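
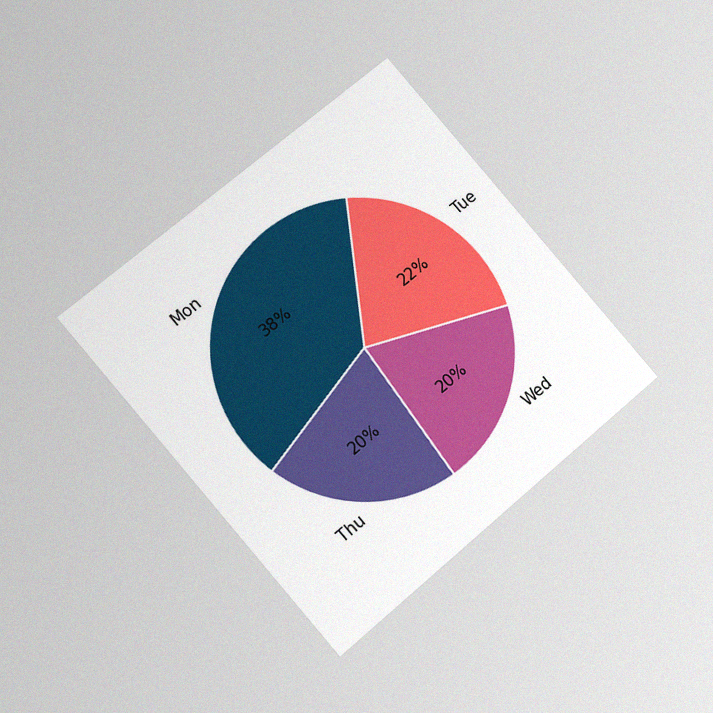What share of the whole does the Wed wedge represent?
The chart is tilted about 40° counter-clockwise and viewed at a slight angle, with some photo noise. The Wed slice takes up 20% of the pie.

20%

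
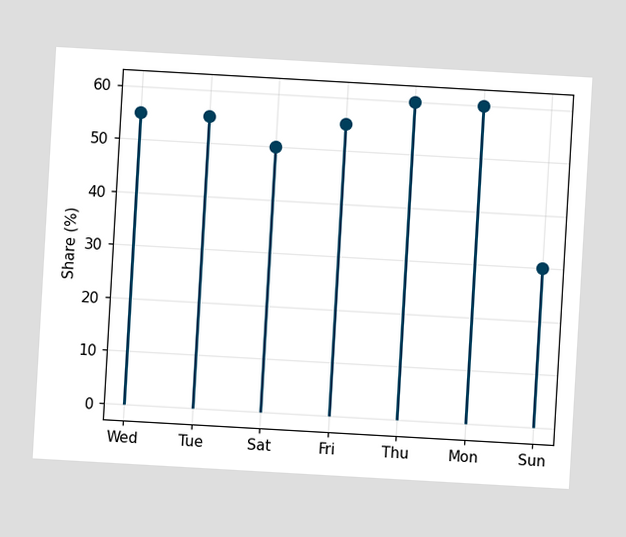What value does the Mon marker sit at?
60%

The chart is tilted about 3° clockwise. The Mon marker sits at 60%.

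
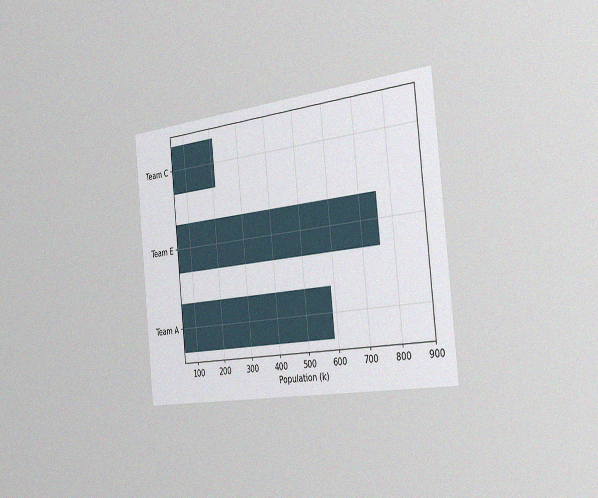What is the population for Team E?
The chart is tilted about 6° counter-clockwise and viewed slightly from the right, with some photo noise. Reading along the chart's x-axis, the Team E bar reaches 756k.

756k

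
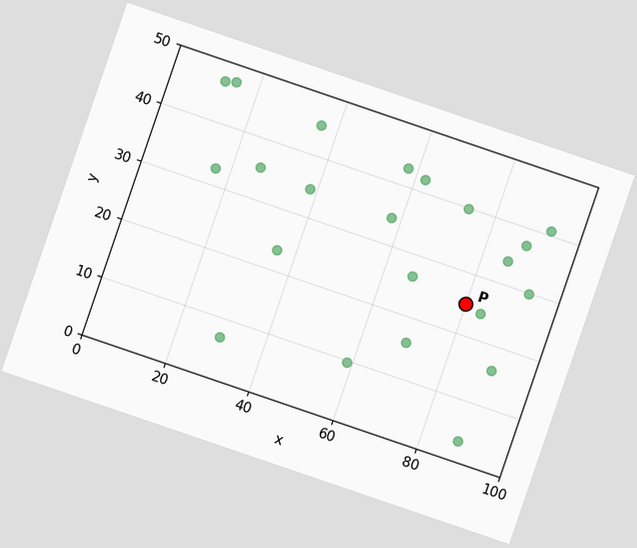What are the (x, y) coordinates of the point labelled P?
The chart is tilted about 19° clockwise. Following the gridlines from P to each axis, P sits at (80, 25).

(80, 25)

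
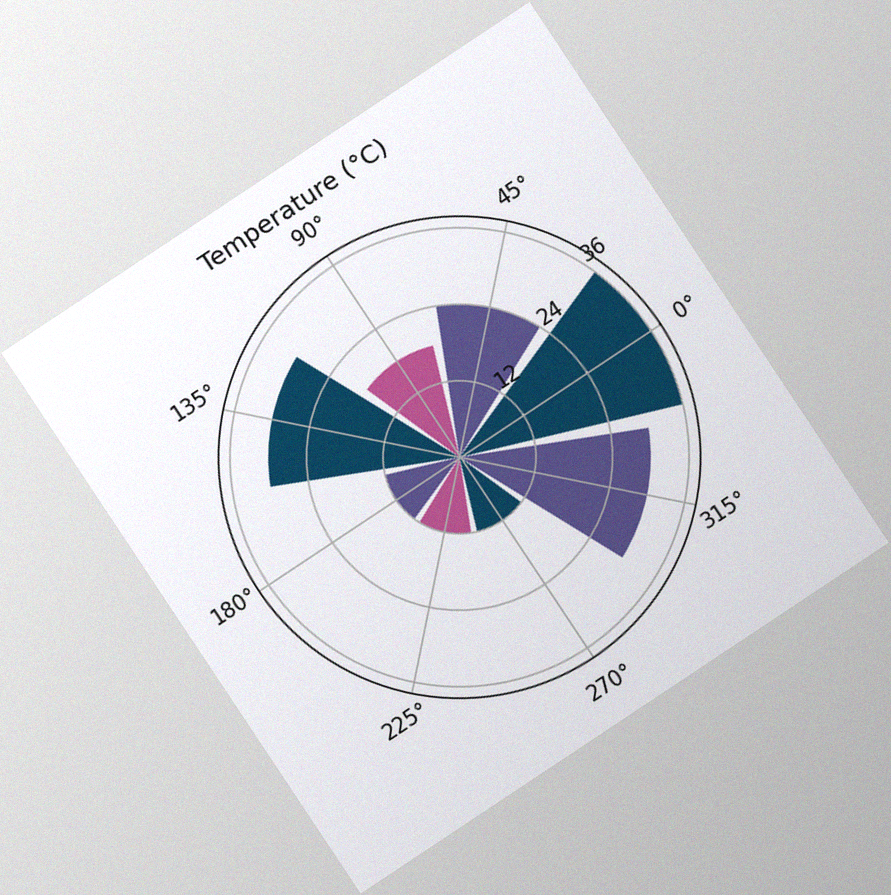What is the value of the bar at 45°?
24°C

The chart is tilted about 34° counter-clockwise, with some photo noise. The bar at 45° reaches 24°C on the radial axis.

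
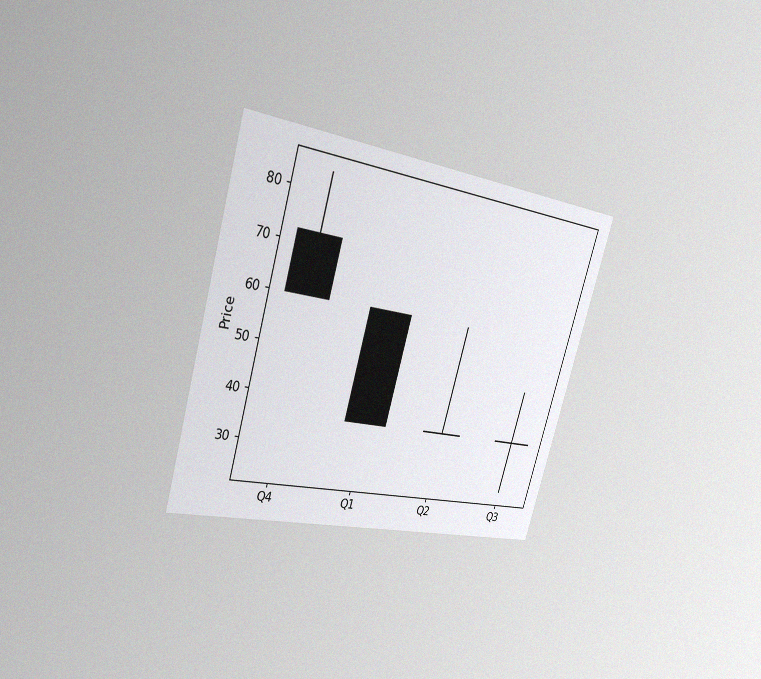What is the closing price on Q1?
The chart is tilted about 16° clockwise and viewed slightly from the left, with some photo noise. The Q1 candle closes at 36.

36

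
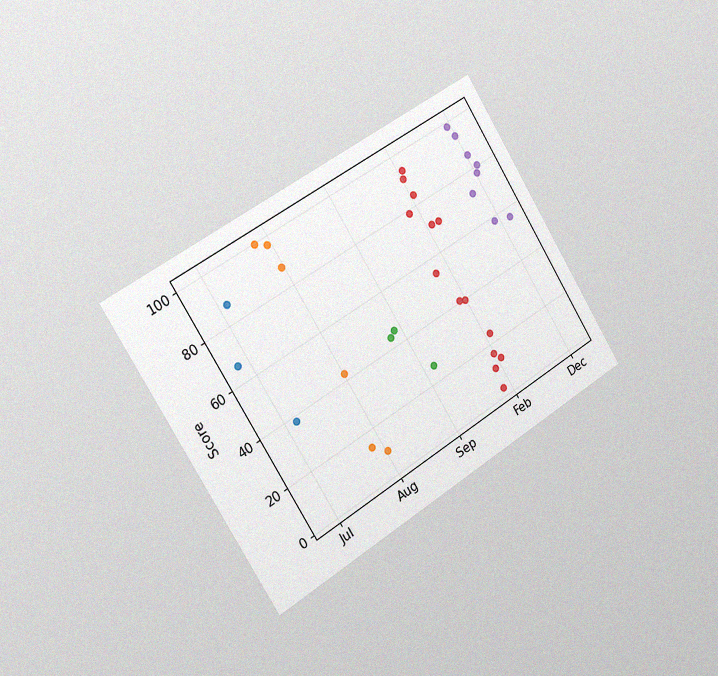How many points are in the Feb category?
14

The chart is tilted about 32° counter-clockwise and viewed slightly from the left, with some photo noise. Counting the markers in the Feb column gives 14.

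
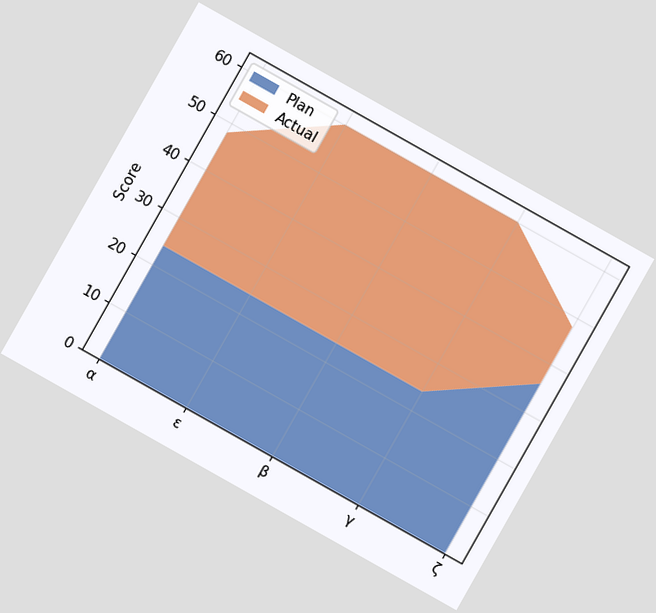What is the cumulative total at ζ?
48

The chart is tilted about 29° clockwise. The stacked total at ζ reaches 48.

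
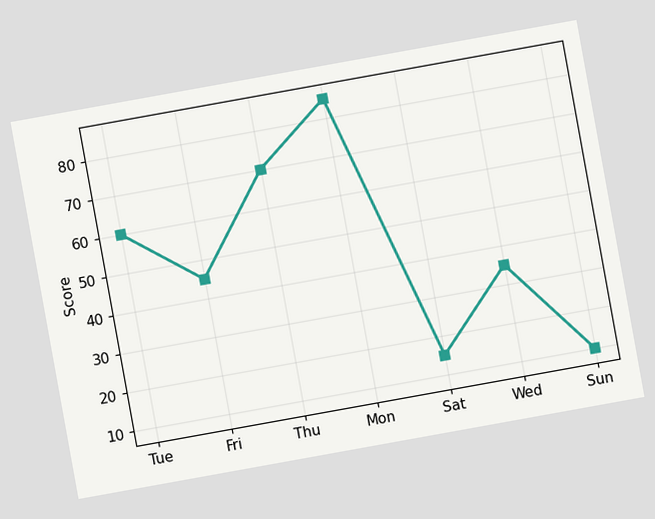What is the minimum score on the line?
10

The chart is tilted about 10° counter-clockwise. The lowest point is at Sun, and reading across to the y-axis gives 10.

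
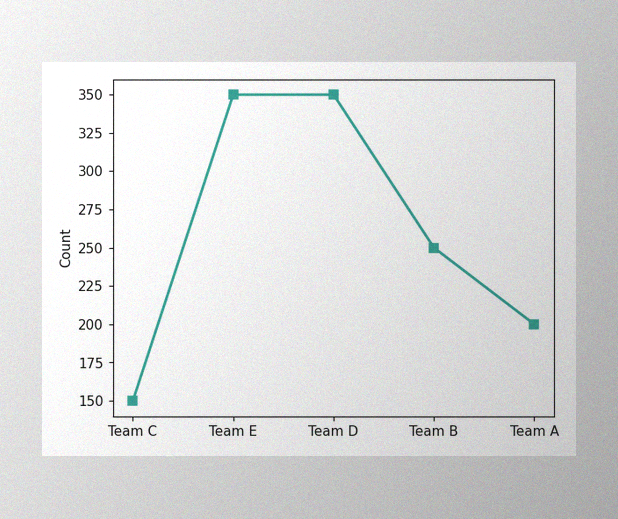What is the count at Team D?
350

The image has some photo noise and uneven lighting. At Team D, the line is at 350.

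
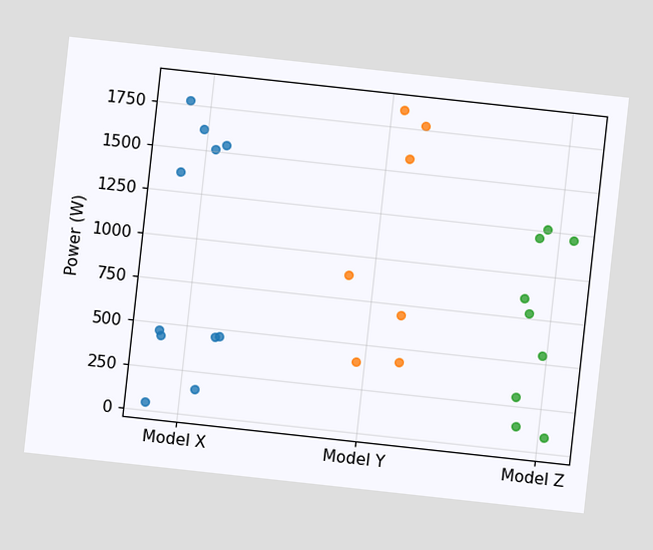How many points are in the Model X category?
11

The chart is tilted about 6° clockwise. Counting the markers in the Model X column gives 11.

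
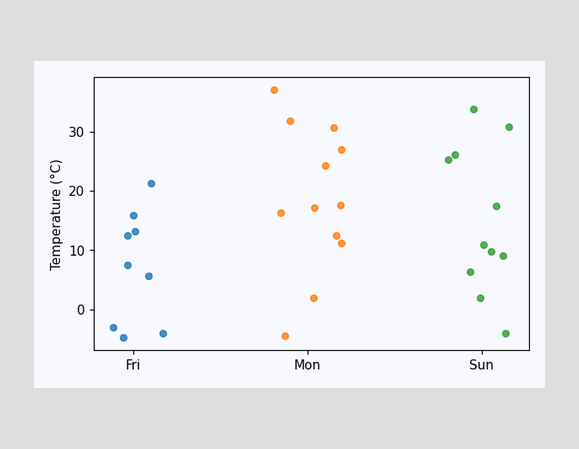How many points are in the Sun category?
11

Counting the markers in the Sun column gives 11.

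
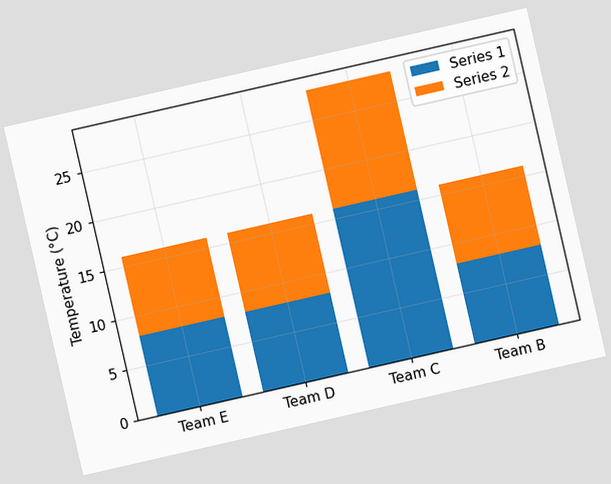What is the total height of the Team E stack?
16°C

The chart is tilted about 13° counter-clockwise. The Team E stack's top reaches 16°C on the y-axis.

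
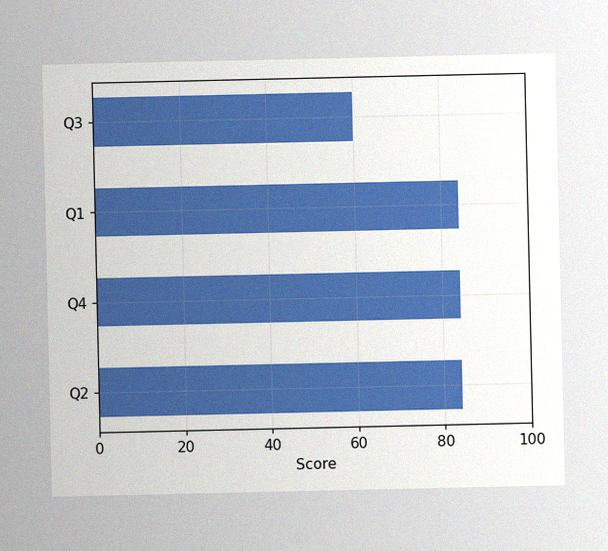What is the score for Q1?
The image has some photo noise and uneven lighting. Reading along the chart's x-axis, the Q1 bar reaches 84.

84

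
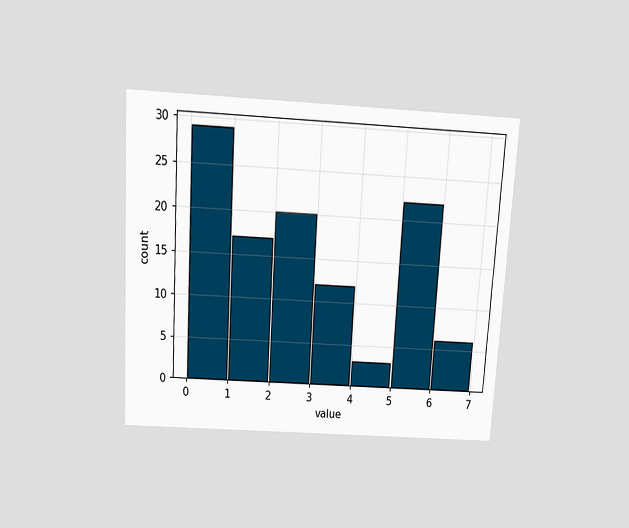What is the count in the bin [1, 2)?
The chart is tilted about 3° clockwise and viewed slightly from above. The [1, 2) bin has height 17.

17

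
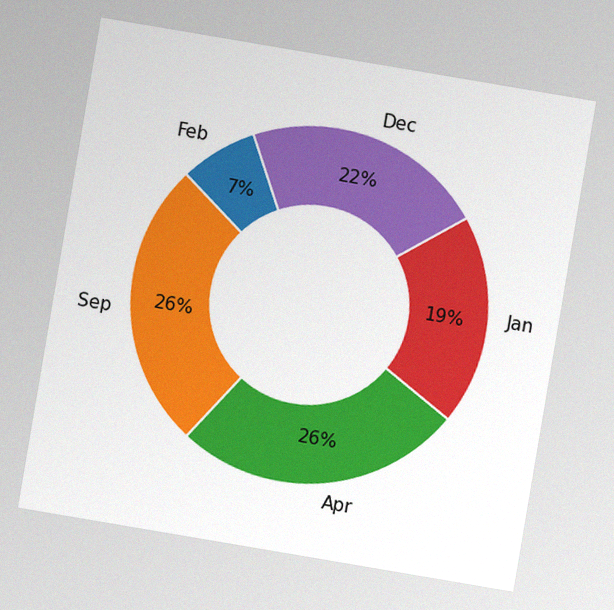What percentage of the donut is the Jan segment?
19%

The chart is tilted about 10° clockwise, with some photo noise. The Jan segment takes up 19% of the ring.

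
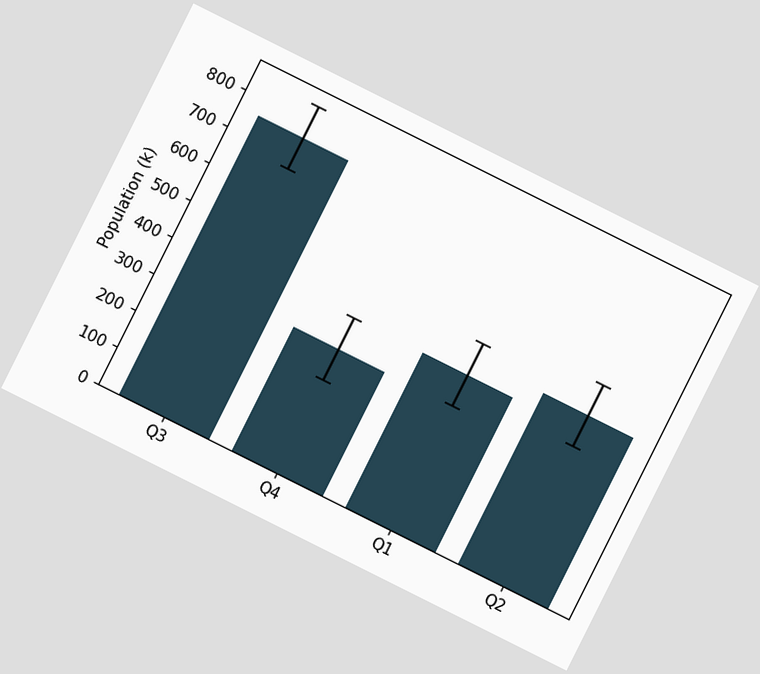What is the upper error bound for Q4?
420k

The chart is tilted about 27° clockwise. The Q4 bar's upper whisker reaches 420k.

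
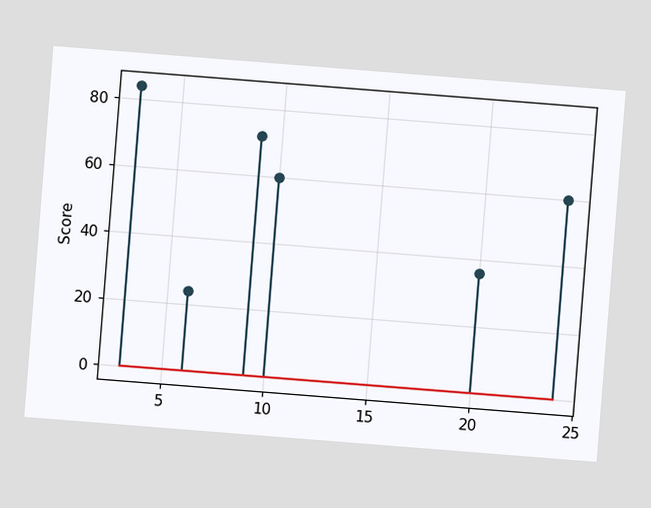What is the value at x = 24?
The chart is tilted about 4° clockwise. The stem at x=24 reaches 60.

60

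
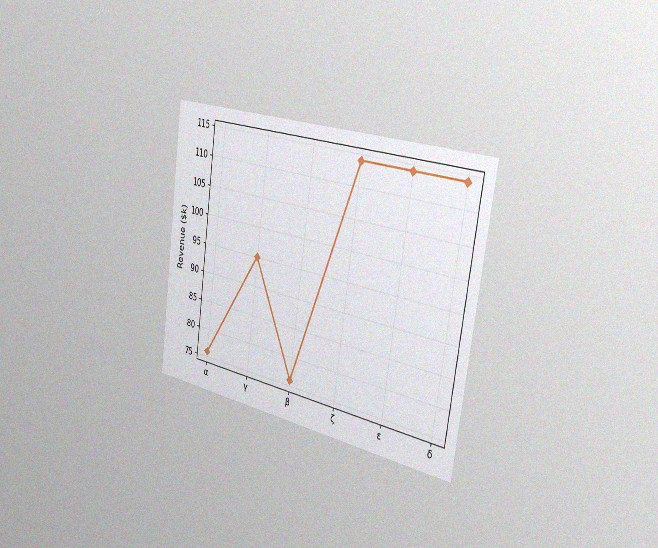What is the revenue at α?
The chart is tilted about 8° clockwise and viewed slightly from the right, with some photo noise. At α, the line is at $76k.

$76k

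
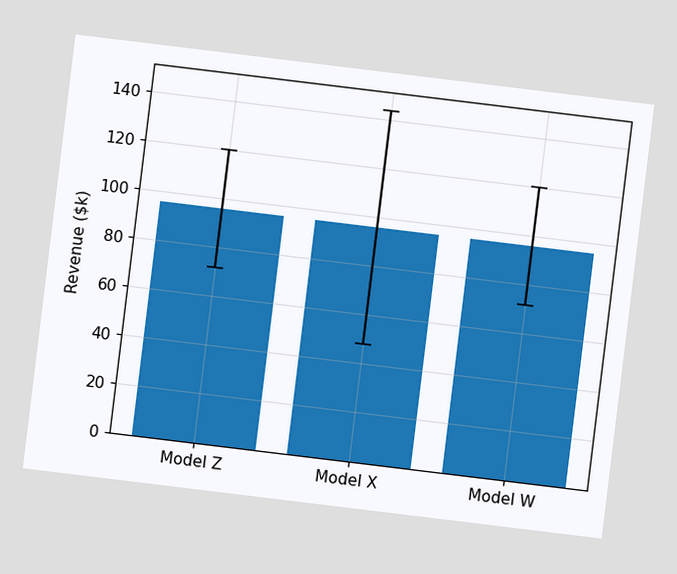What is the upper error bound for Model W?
$120k

The chart is tilted about 7° clockwise. The Model W bar's upper whisker reaches $120k.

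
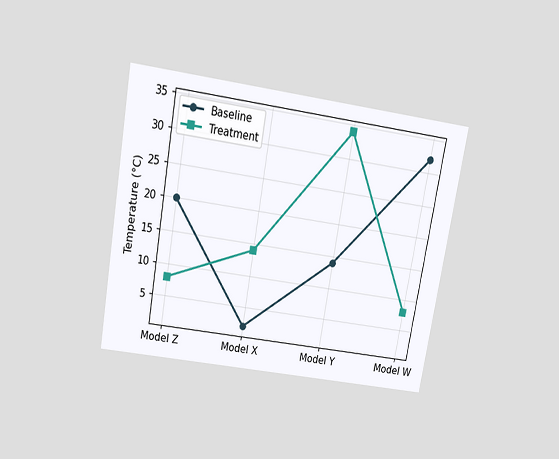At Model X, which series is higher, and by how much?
Treatment, by 12°C

The chart is tilted about 10° clockwise and viewed slightly from above. At Model X, Treatment sits above the other line by 12°C.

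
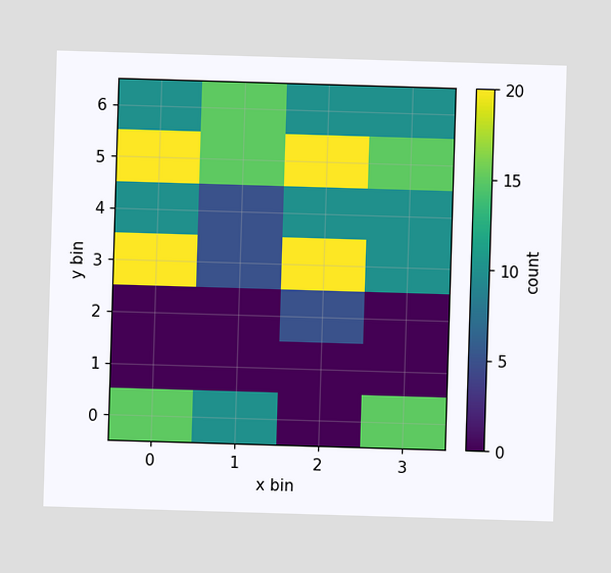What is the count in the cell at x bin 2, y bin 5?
20

Matching the cell (2, 5) against the colorbar gives 20.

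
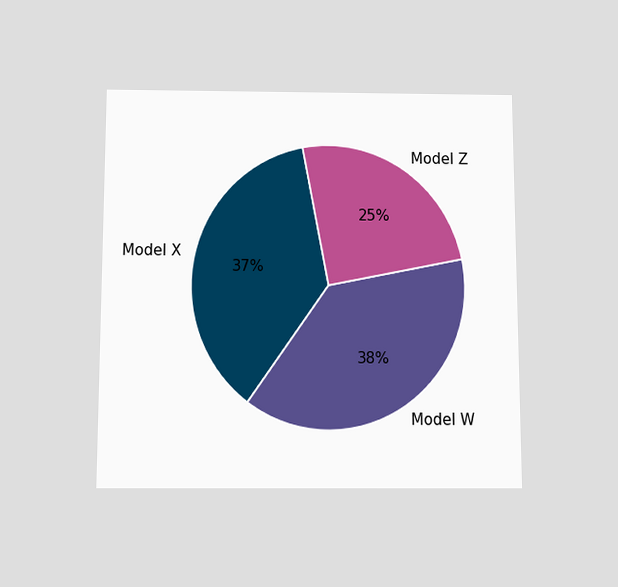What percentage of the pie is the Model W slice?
The chart is viewed slightly from below. The Model W slice takes up 38% of the pie.

38%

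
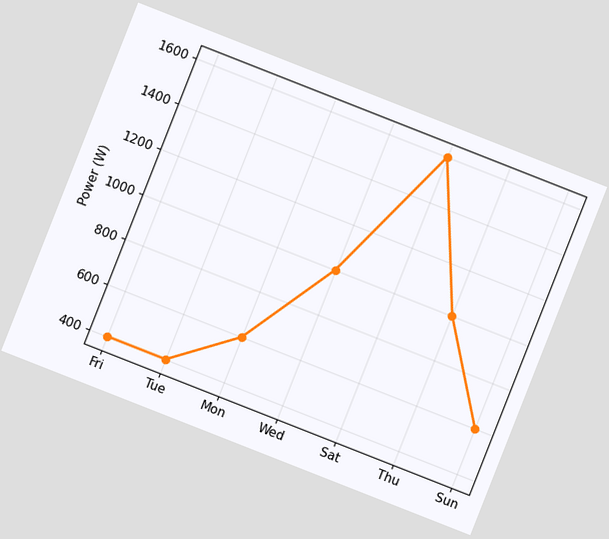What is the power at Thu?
The chart is tilted about 21° clockwise. At Thu, the line is at 1000W.

1000W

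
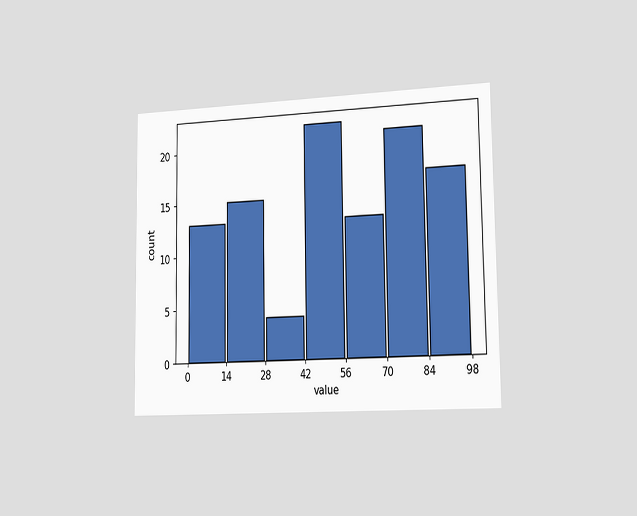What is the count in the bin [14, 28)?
15

The chart is viewed slightly from the right. The [14, 28) bin has height 15.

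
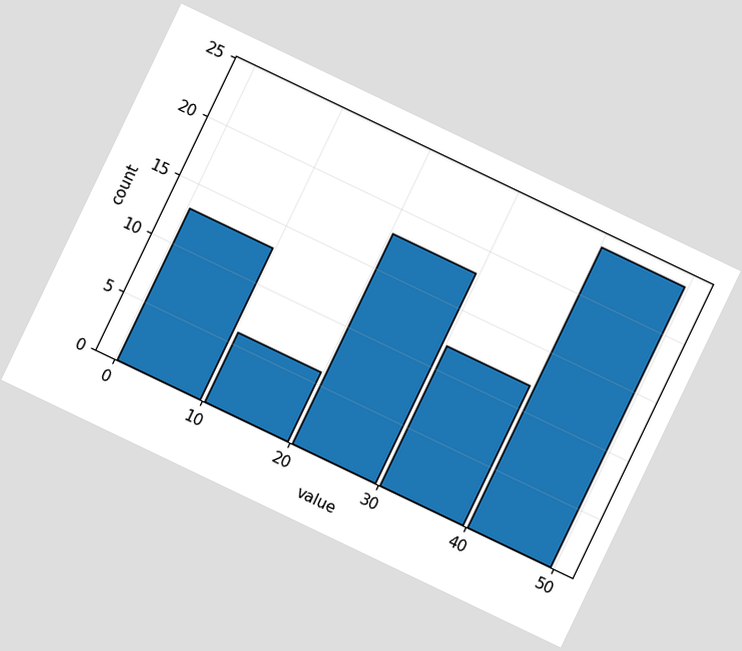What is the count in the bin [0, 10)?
The chart is tilted about 26° clockwise. The [0, 10) bin has height 13.

13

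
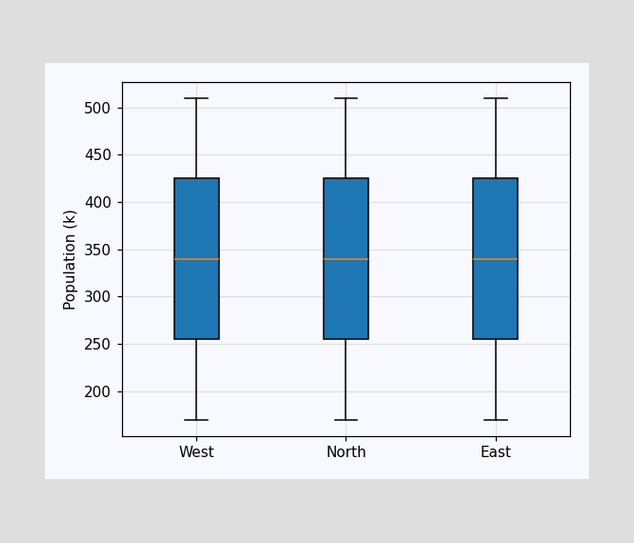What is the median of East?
The median line in the East box sits at 340k.

340k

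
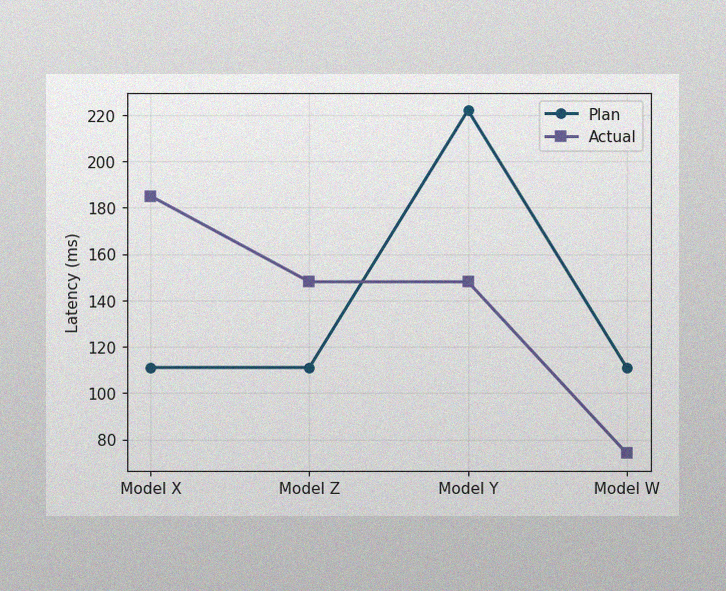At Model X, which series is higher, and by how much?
Actual, by 74ms

The image has some photo noise and uneven lighting. At Model X, Actual sits above the other line by 74ms.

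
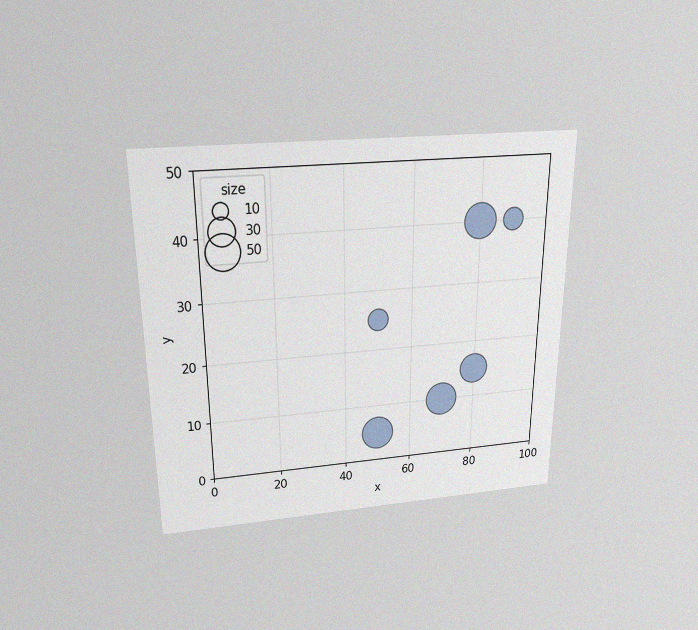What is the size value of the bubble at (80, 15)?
The chart is viewed slightly from above, with some photo noise. Matching the bubble at (80, 15) against the size legend gives 40.

40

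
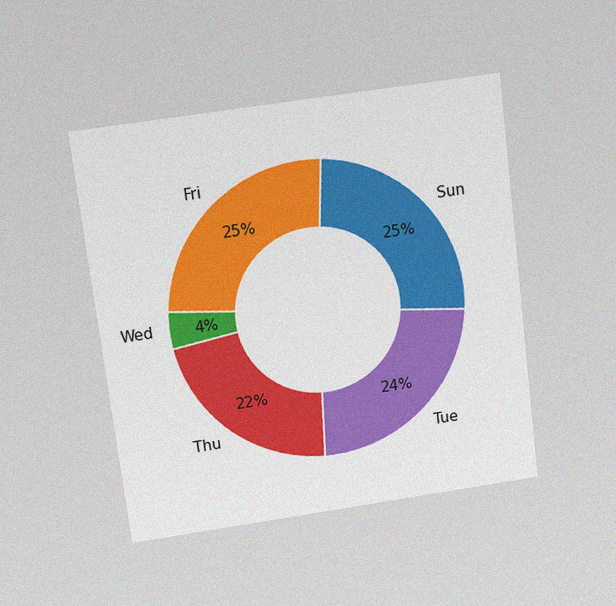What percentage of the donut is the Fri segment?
The chart is tilted about 7° counter-clockwise and viewed slightly from above, with some photo noise. The Fri segment takes up 25% of the ring.

25%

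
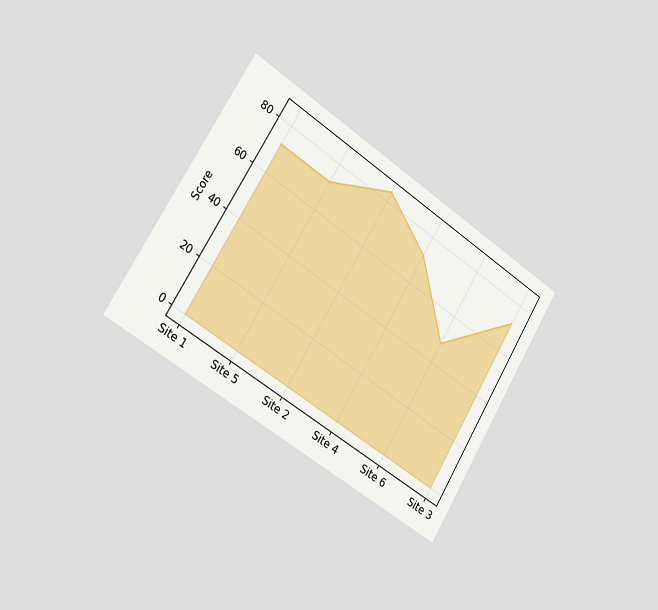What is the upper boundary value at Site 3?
The chart is tilted about 32° clockwise and viewed slightly from the left. At Site 3 the upper boundary is at 72.

72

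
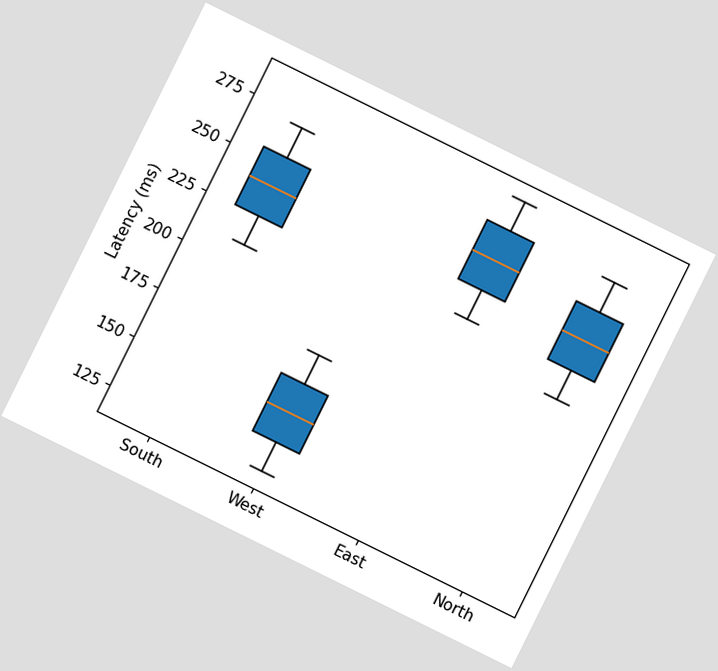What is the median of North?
240ms

The chart is tilted about 26° clockwise. The median line in the North box sits at 240ms.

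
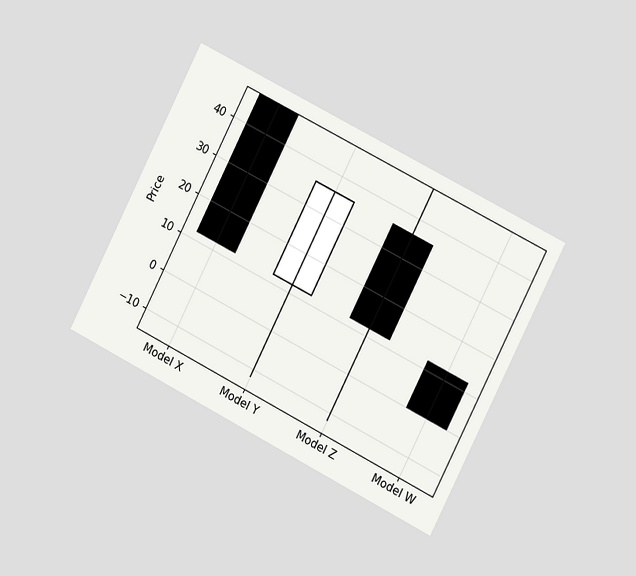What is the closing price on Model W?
0

The chart is tilted about 27° clockwise and viewed slightly from the right. The Model W candle closes at 0.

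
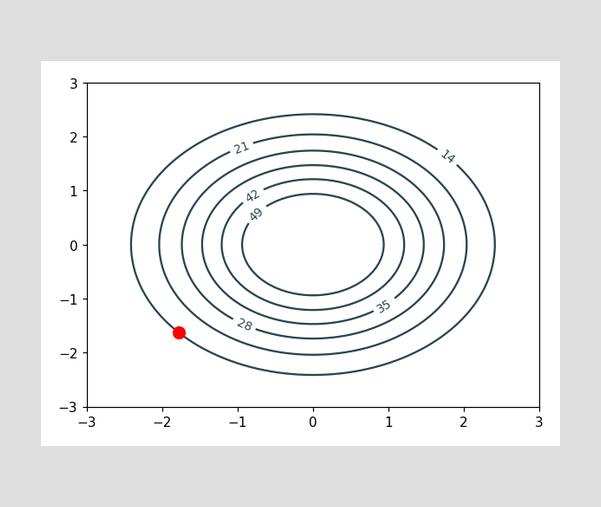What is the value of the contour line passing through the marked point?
The marked point sits on the contour labelled 14.

14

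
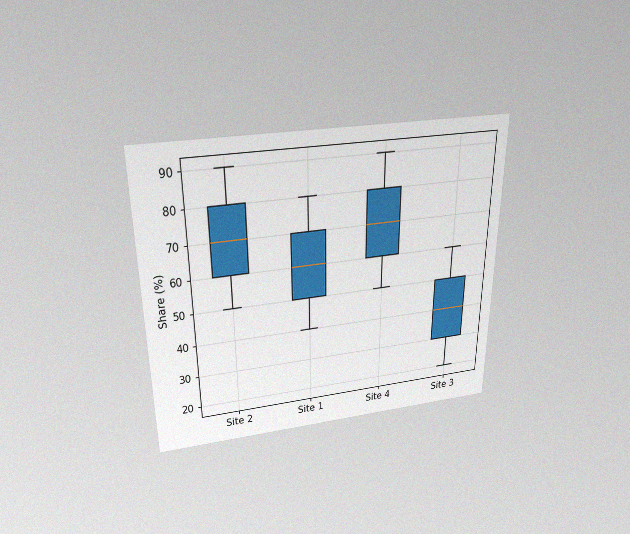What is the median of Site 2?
70%

The chart is viewed slightly from above, with some photo noise. The median line in the Site 2 box sits at 70%.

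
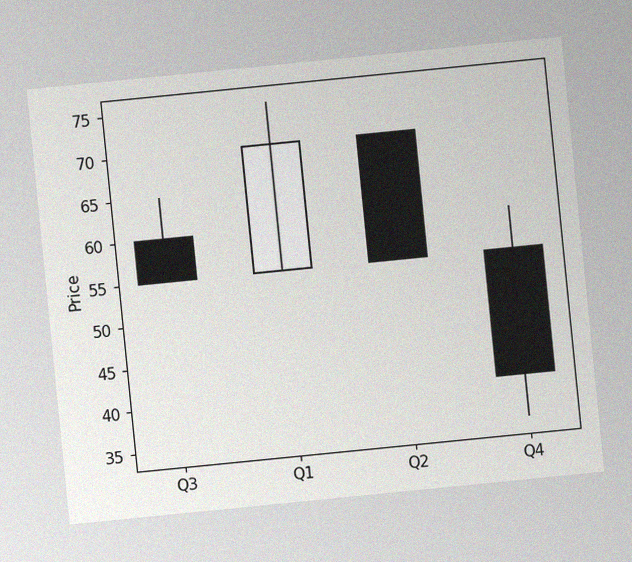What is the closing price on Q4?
40

The chart is tilted about 6° counter-clockwise, with some photo noise. The Q4 candle closes at 40.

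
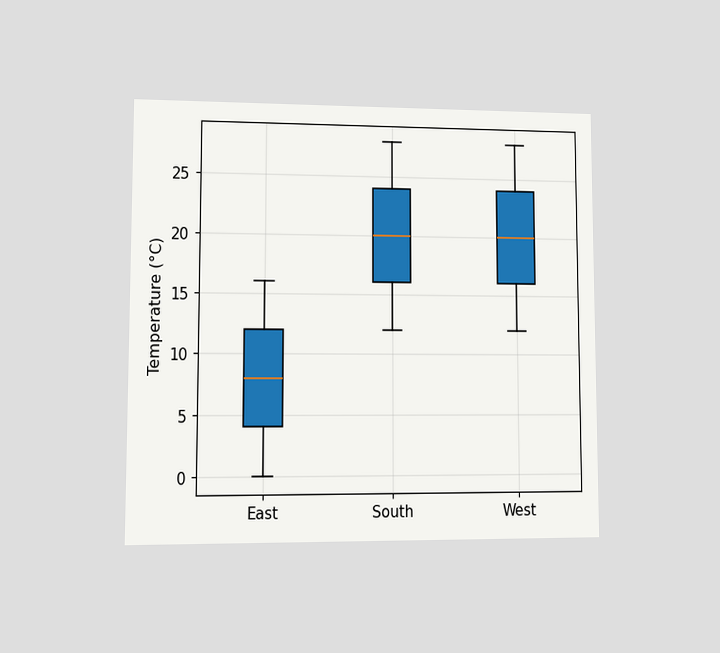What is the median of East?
The chart is viewed at a slight angle. The median line in the East box sits at 8°C.

8°C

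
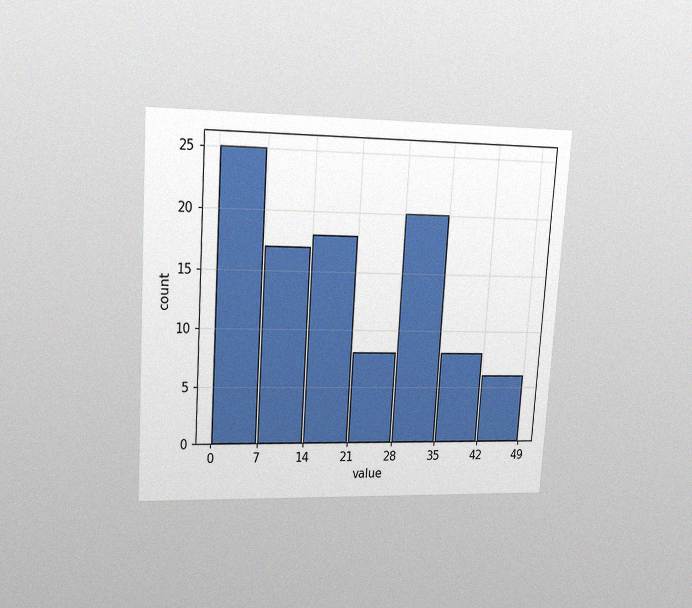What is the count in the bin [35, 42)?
8

The chart is tilted about 4° clockwise and viewed at a slight angle, with some photo noise. The [35, 42) bin has height 8.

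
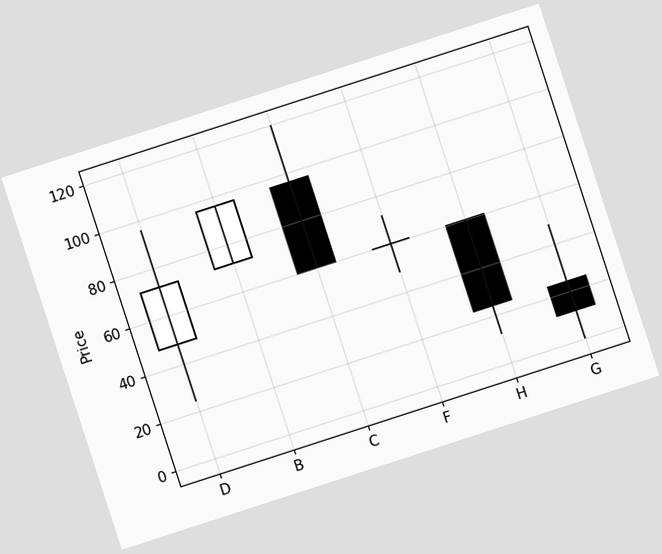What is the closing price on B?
96

The chart is tilted about 18° counter-clockwise. The B candle closes at 96.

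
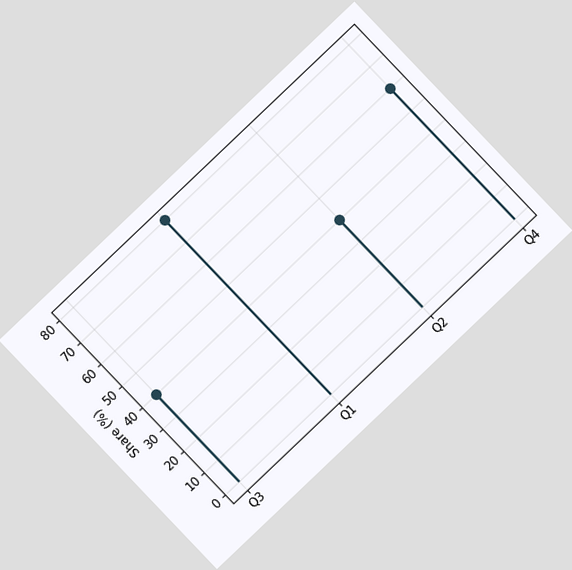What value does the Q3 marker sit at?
40%

The chart is tilted about 44° counter-clockwise. The Q3 marker sits at 40%.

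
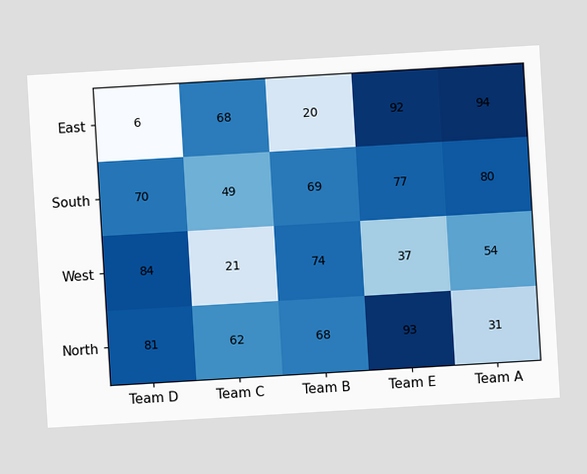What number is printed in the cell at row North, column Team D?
The chart is tilted about 3° counter-clockwise. The (North, Team D) cell reads 81.

81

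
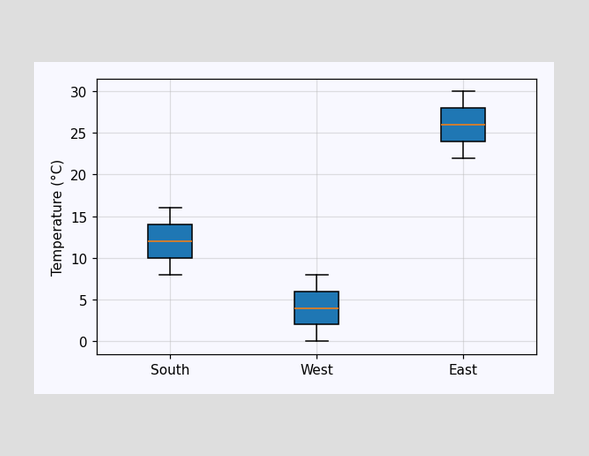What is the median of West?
4°C

The median line in the West box sits at 4°C.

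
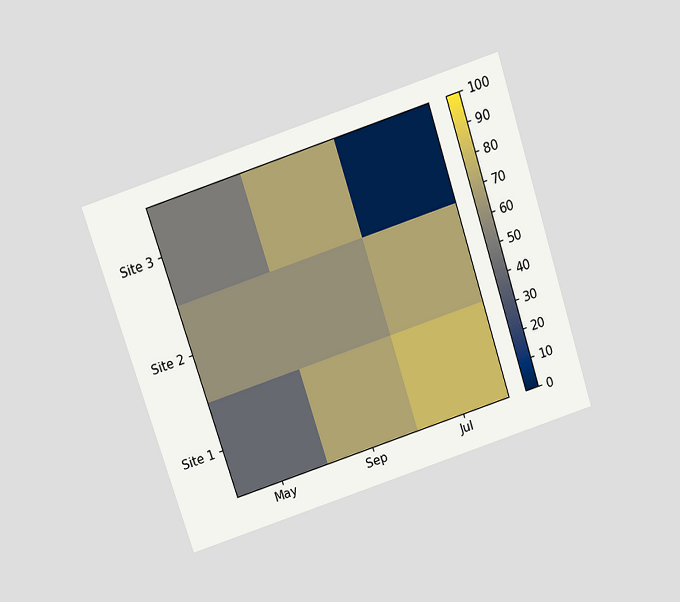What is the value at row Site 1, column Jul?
The chart is tilted about 18° counter-clockwise and viewed slightly from above. Matching cell (Site 1, Jul) against the colorbar gives 80.

80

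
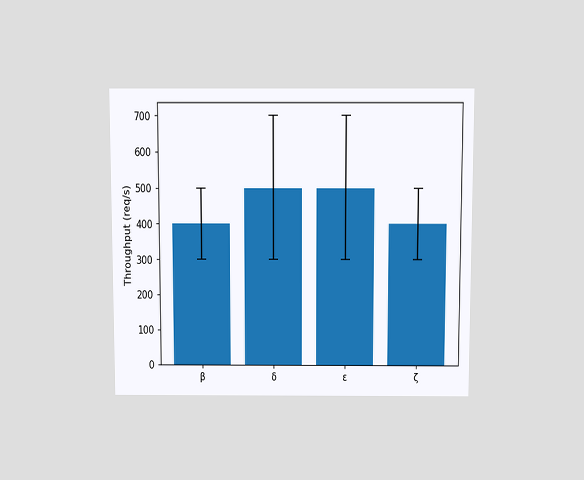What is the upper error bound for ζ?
500req/s

The chart is viewed slightly from above. The ζ bar's upper whisker reaches 500req/s.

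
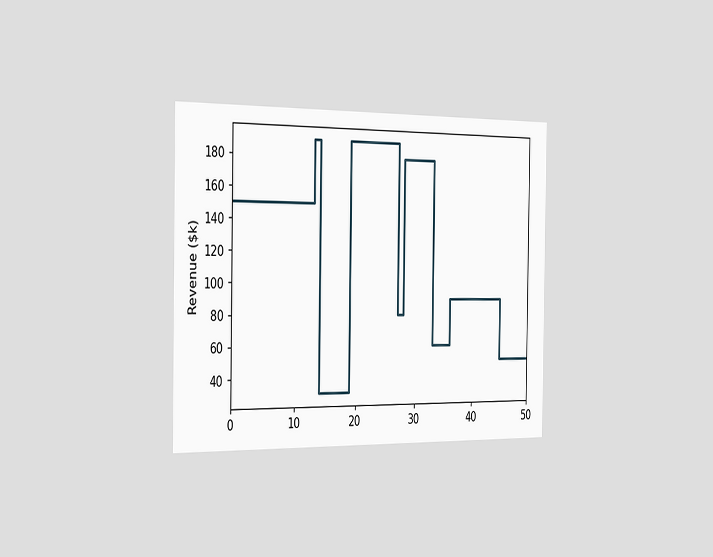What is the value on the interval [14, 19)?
$30k

The chart is viewed slightly from the left. On [14, 19) the step sits at $30k.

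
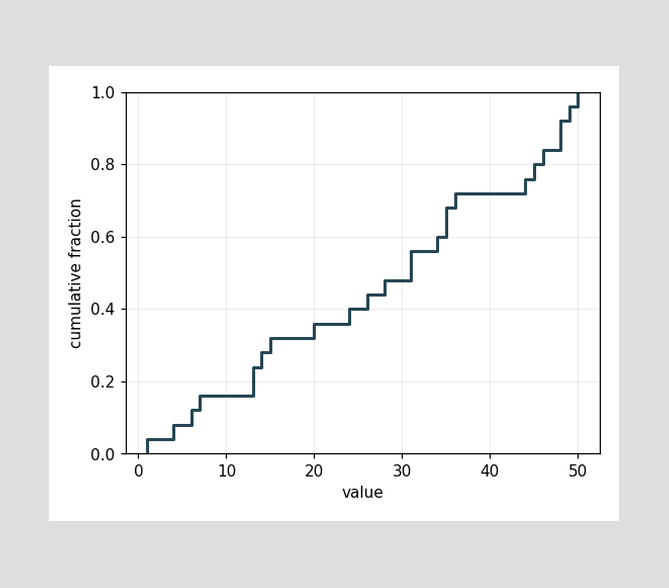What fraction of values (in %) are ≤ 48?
92%

At x=48 the ECDF step is at 92%.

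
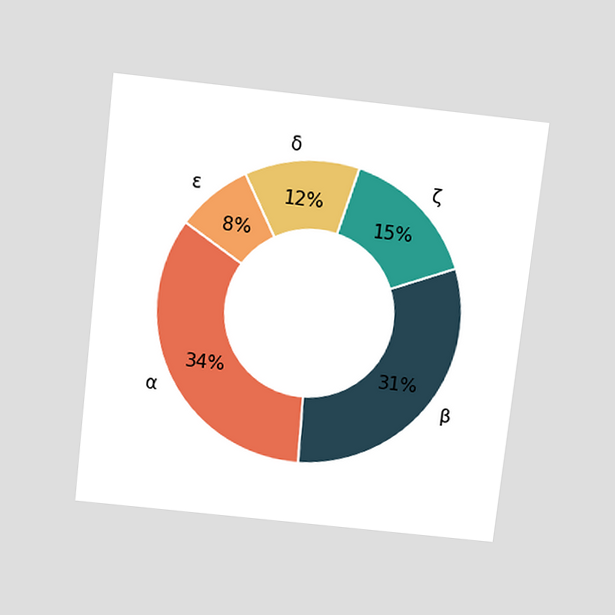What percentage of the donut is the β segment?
31%

The chart is tilted about 6° clockwise and viewed slightly from above. The β segment takes up 31% of the ring.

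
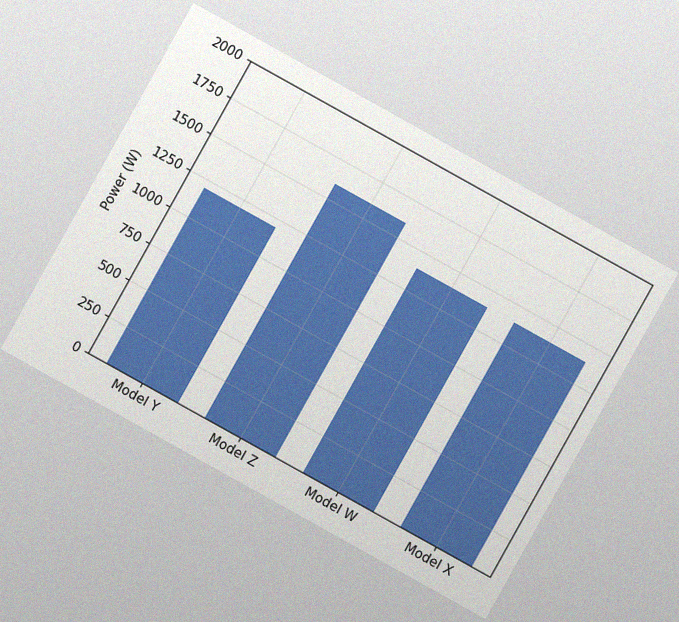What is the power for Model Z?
The chart is tilted about 29° clockwise, with some photo noise. Reading along the chart's y-axis, the Model Z bar reaches 1600W.

1600W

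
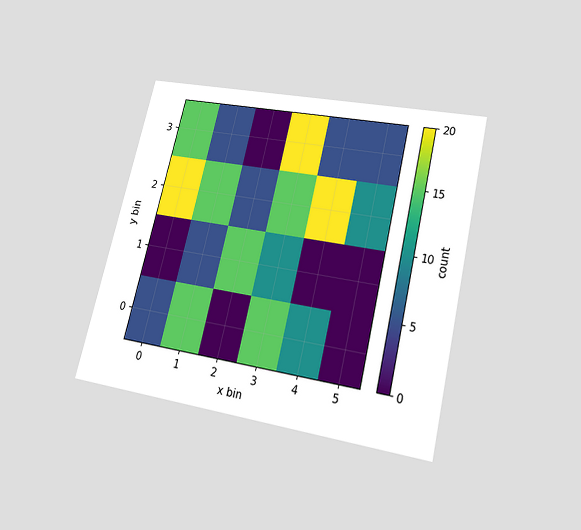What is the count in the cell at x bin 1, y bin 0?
15

The chart is tilted about 13° clockwise and viewed slightly from below. Matching the cell (1, 0) against the colorbar gives 15.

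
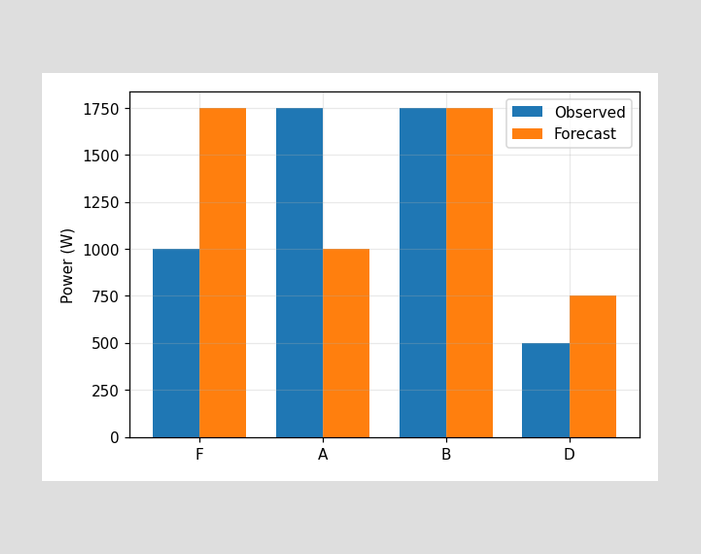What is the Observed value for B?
The Observed bar at B reaches 1750W on the y-axis.

1750W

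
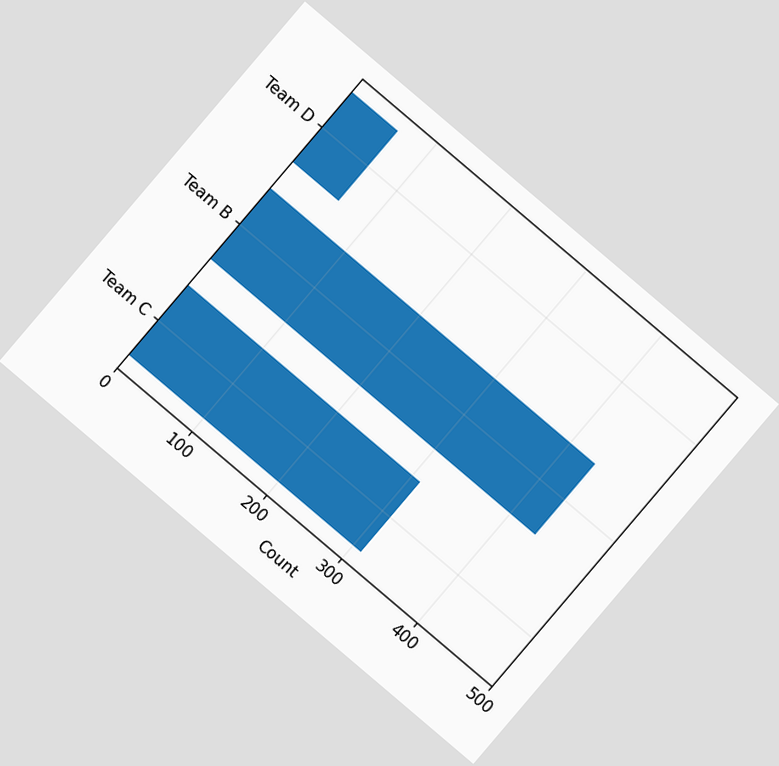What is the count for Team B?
The chart is tilted about 40° clockwise. Reading along the chart's x-axis, the Team B bar reaches 434.

434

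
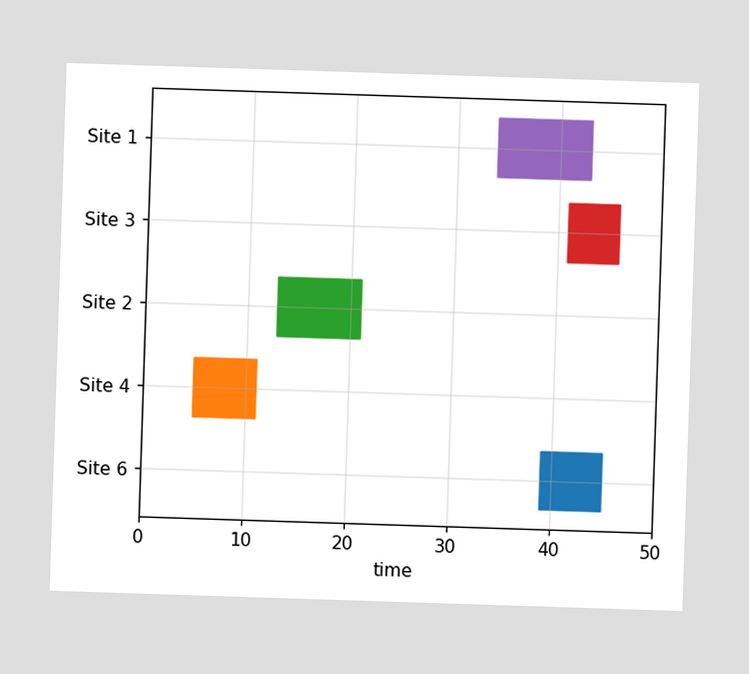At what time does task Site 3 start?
The Site 3 bar begins at t=41.

41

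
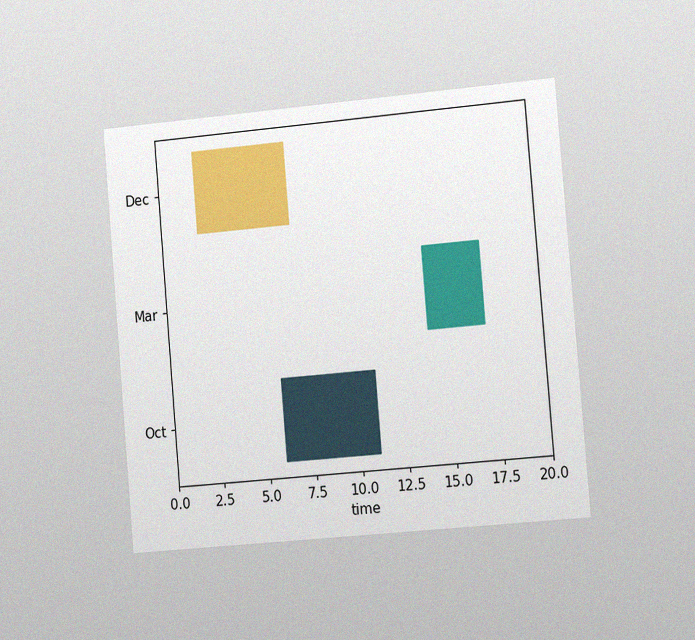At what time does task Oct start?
6

The chart is tilted about 5° counter-clockwise and viewed slightly from the right, with some photo noise. The Oct bar begins at t=6.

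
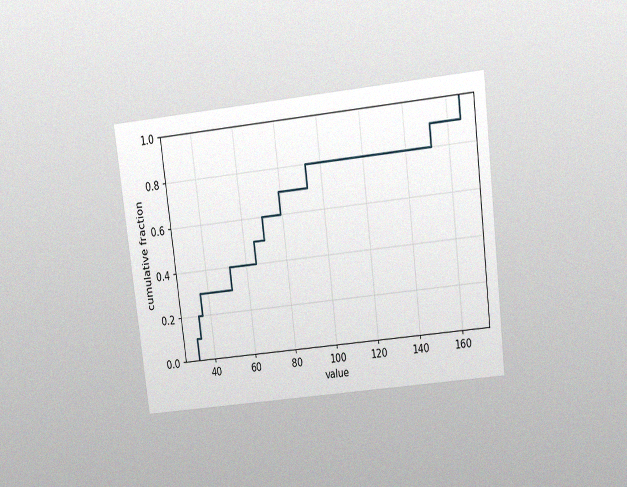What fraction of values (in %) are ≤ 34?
20%

The chart is tilted about 7° counter-clockwise and viewed slightly from above, with some photo noise. At x=34 the ECDF step is at 20%.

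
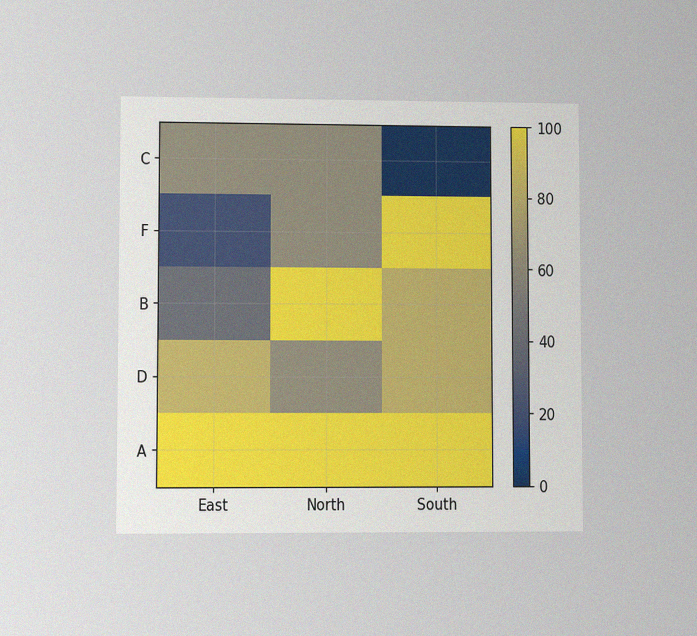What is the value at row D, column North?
60

The chart is viewed at a slight angle, with some photo noise. Matching cell (D, North) against the colorbar gives 60.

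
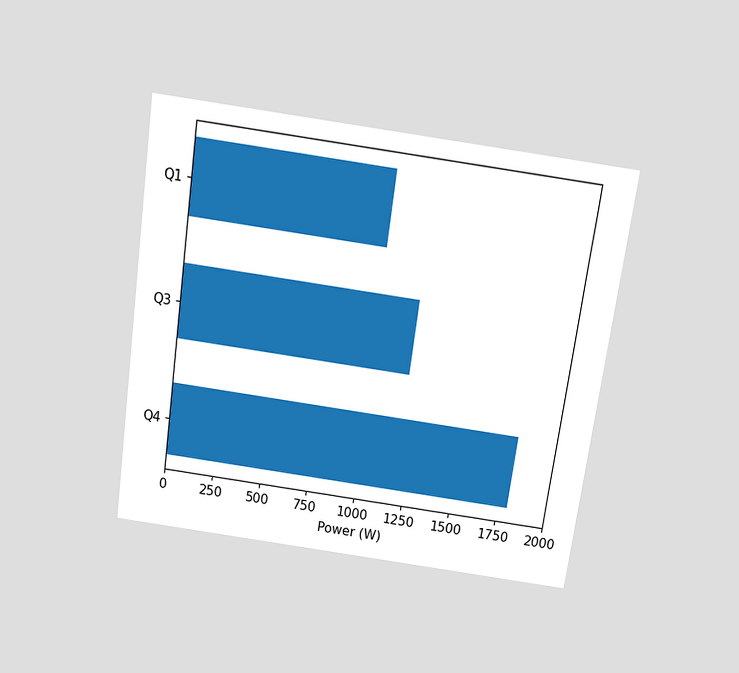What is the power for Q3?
The chart is tilted about 8° clockwise and viewed slightly from above. Reading along the chart's x-axis, the Q3 bar reaches 1200W.

1200W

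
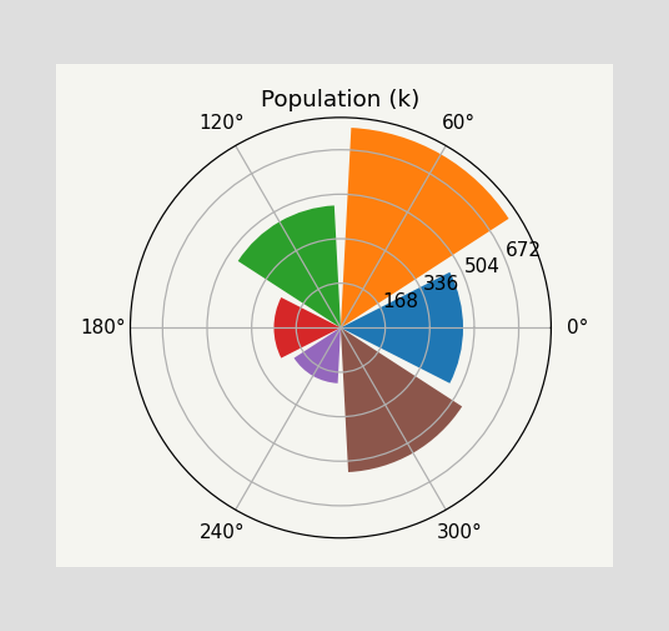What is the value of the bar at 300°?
546k

The bar at 300° reaches 546k on the radial axis.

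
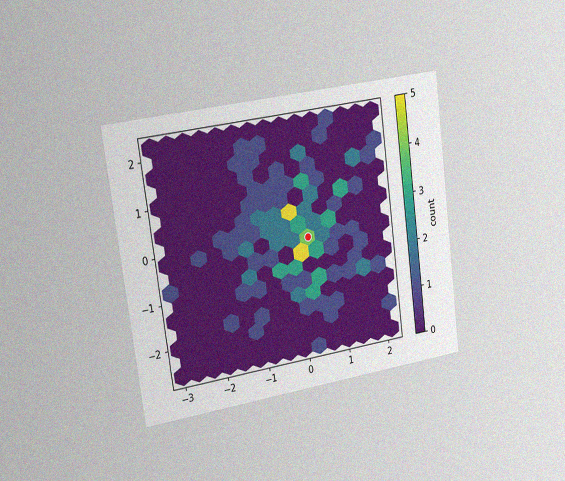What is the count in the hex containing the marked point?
4

The chart is tilted about 8° counter-clockwise and viewed slightly from the left, with some photo noise. The marked hex reads 4 on the colorbar.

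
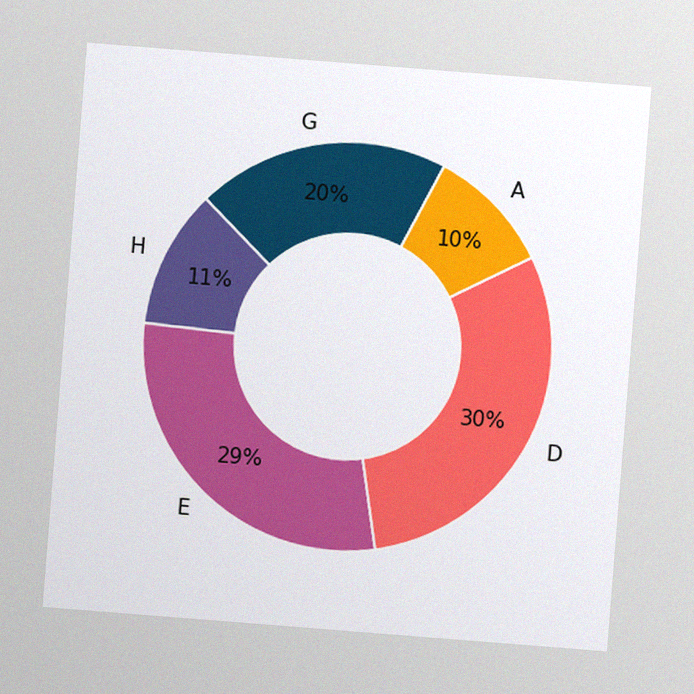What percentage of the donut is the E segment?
The chart is tilted about 5° clockwise, with some photo noise. The E segment takes up 29% of the ring.

29%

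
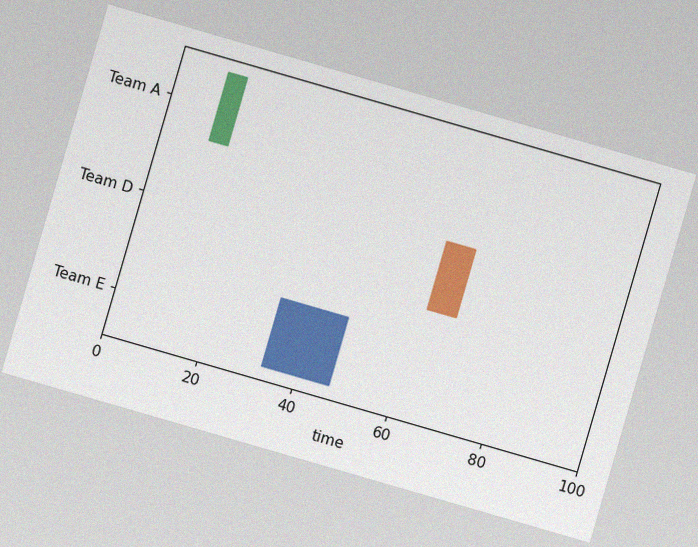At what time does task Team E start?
The chart is tilted about 16° clockwise, with some photo noise. The Team E bar begins at t=33.

33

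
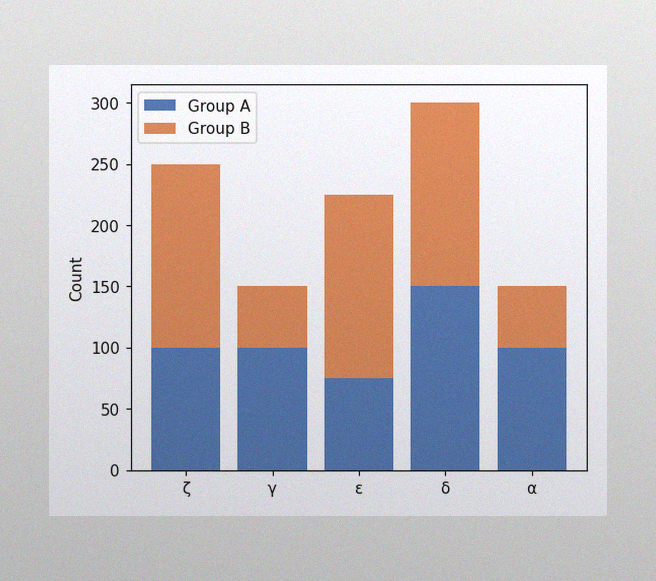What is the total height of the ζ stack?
250

The image has some photo noise and uneven lighting. The ζ stack's top reaches 250 on the y-axis.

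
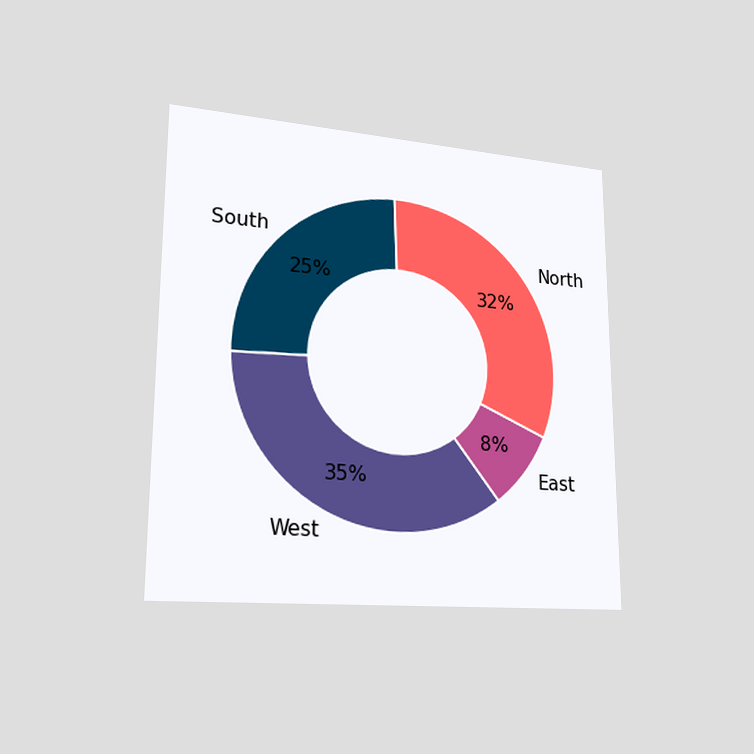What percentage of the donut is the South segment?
The chart is viewed slightly from the left. The South segment takes up 25% of the ring.

25%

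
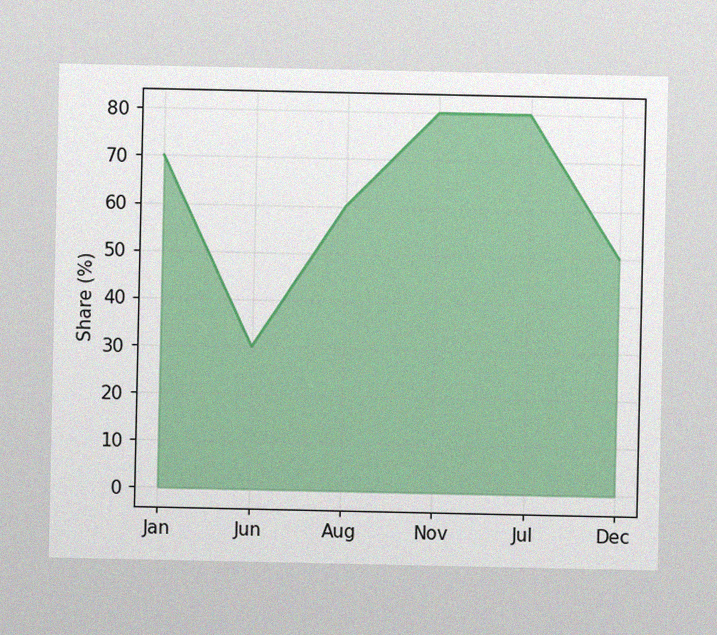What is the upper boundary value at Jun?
The image has some photo noise and uneven lighting. At Jun the upper boundary is at 30%.

30%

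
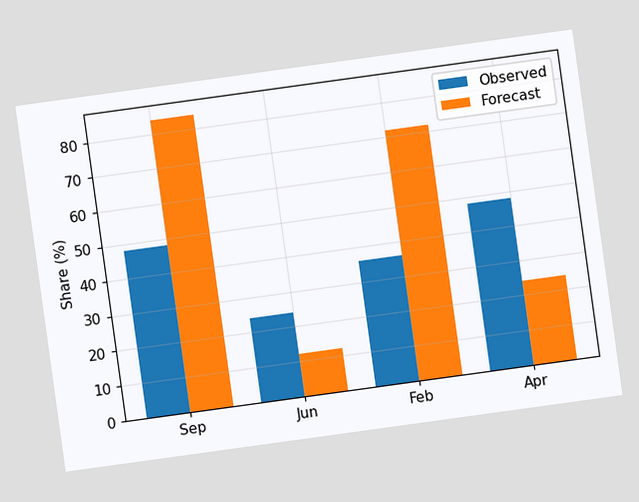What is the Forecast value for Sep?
The chart is tilted about 8° counter-clockwise. The Forecast bar at Sep reaches 84% on the y-axis.

84%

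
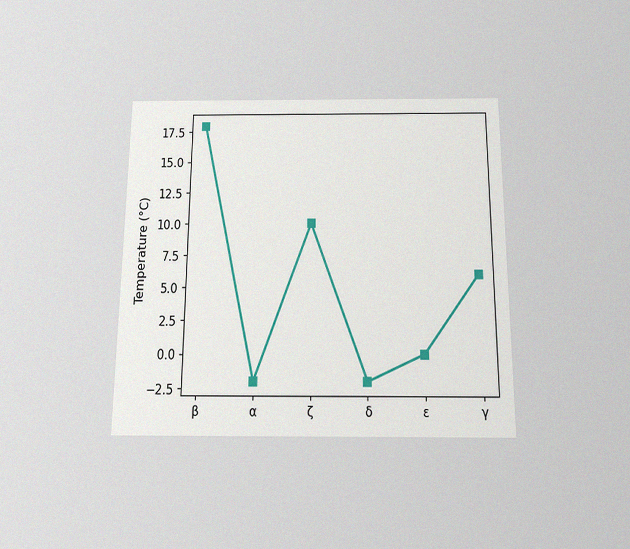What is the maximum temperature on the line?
The chart is viewed slightly from below, with some photo noise. The highest point is at β, and reading across to the y-axis gives 18°C.

18°C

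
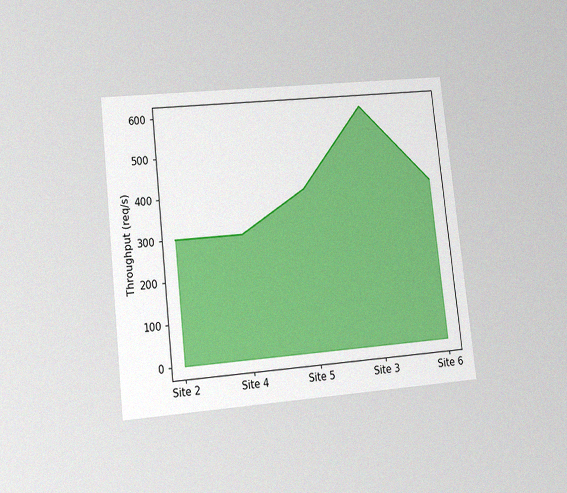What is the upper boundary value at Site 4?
300req/s

The chart is tilted about 6° counter-clockwise and viewed at a slight angle, with some photo noise. At Site 4 the upper boundary is at 300req/s.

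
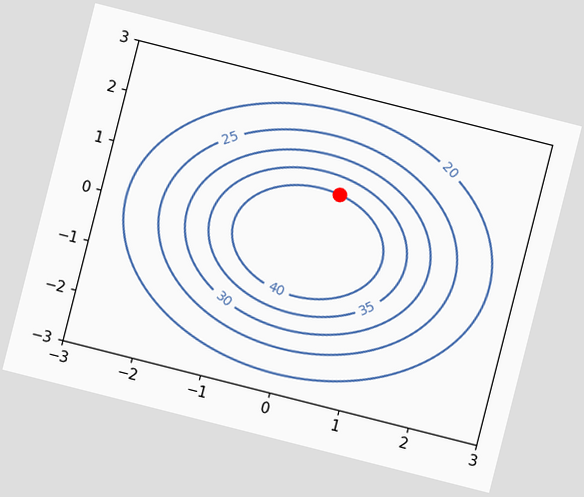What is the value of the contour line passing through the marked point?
The chart is tilted about 14° clockwise. The marked point sits on the contour labelled 40.

40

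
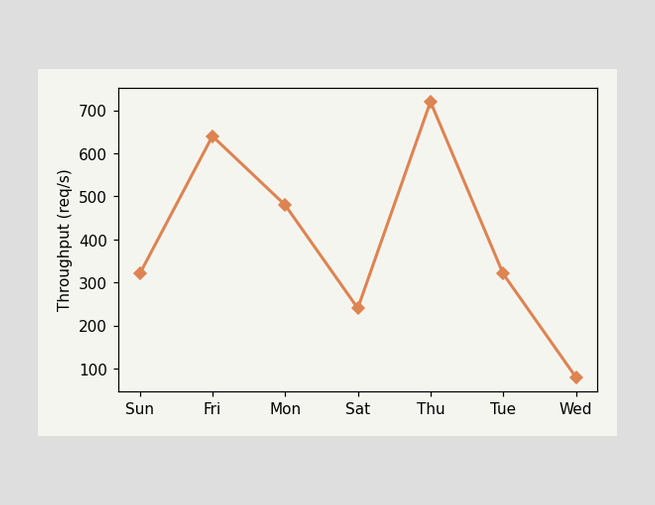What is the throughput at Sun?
320req/s

At Sun, the line is at 320req/s.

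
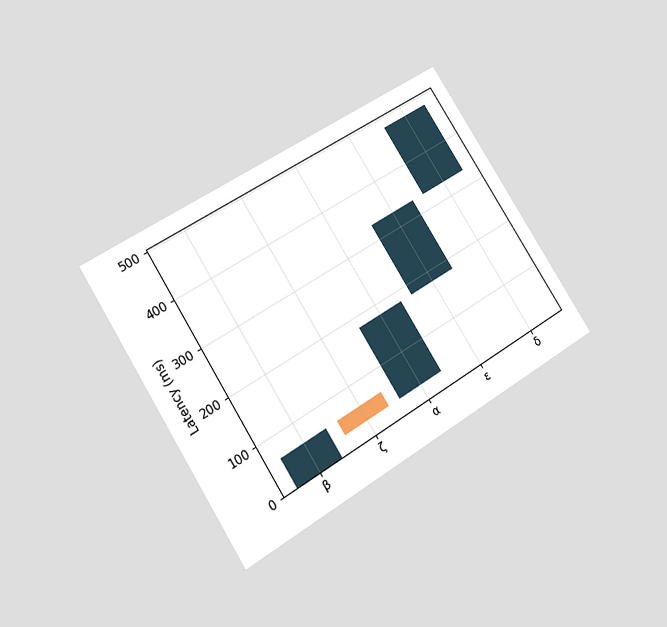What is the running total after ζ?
30ms

The chart is tilted about 32° counter-clockwise and viewed at a slight angle. After ζ the running total reaches 30ms.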